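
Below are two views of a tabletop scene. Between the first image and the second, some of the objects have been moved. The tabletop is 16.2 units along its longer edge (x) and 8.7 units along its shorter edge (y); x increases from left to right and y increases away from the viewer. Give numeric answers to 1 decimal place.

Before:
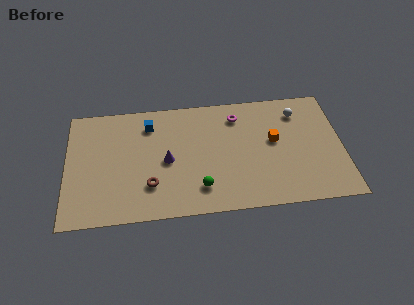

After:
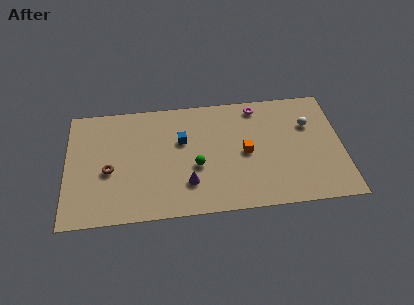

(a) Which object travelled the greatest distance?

the brown torus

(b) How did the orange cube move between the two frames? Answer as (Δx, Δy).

(-1.7, -0.7)

The orange cube was at about (12.2, 4.9) and moved to about (10.5, 4.2).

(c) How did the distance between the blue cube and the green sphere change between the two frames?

-3.6

Before: roughly 5.8 units apart; after: 2.2. That's 3.6 units closer together.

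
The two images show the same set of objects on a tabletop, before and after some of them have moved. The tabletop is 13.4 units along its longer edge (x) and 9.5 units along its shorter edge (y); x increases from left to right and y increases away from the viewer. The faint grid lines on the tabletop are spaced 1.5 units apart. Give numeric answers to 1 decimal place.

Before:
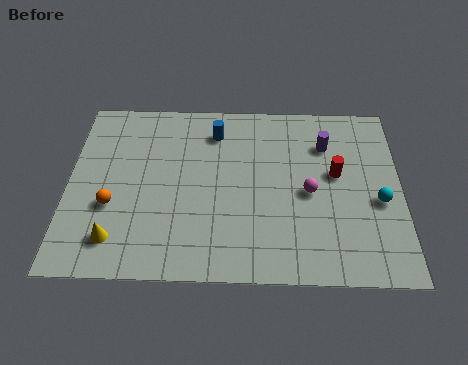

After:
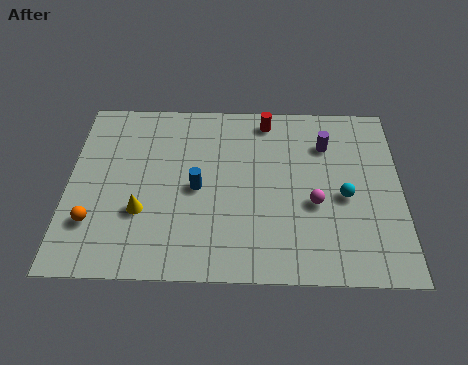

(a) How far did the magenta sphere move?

0.6

From (9.7, 4.4) to (9.9, 3.8), the magenta sphere covered √(0.2² + 0.6²) ≈ 0.6 units.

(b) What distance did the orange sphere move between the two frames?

1.1

The orange sphere moved from about (1.8, 3.5) to (1.1, 2.6), a distance of √(0.7² + 0.9²) ≈ 1.1.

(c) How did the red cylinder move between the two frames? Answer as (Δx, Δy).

(-2.8, 2.9)

The red cylinder was at about (10.8, 5.4) and moved to about (8.0, 8.3).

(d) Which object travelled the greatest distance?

the red cylinder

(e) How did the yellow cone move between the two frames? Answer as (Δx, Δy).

(1.0, 1.4)

The yellow cone was at about (2.0, 1.8) and moved to about (3.0, 3.2).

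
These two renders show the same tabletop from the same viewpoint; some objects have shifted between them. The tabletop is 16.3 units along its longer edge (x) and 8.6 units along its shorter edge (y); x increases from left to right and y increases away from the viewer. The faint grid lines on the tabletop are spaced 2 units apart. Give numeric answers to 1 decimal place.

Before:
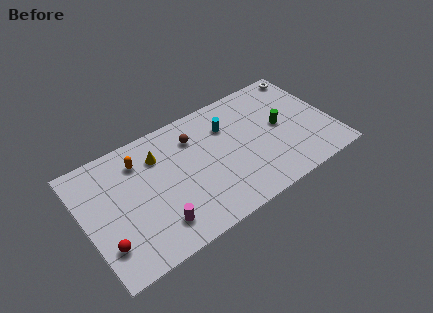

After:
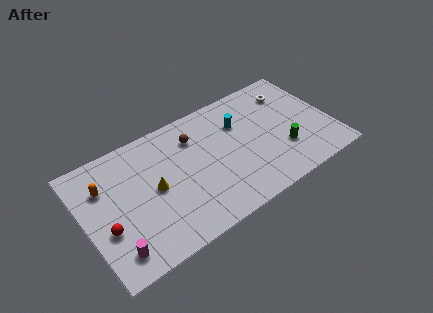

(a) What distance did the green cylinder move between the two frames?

1.8

From (13.0, 4.5) to (12.9, 2.7), the green cylinder covered √(0.1² + 1.8²) ≈ 1.8 units.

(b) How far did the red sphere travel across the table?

1.0

From (1.0, 2.2) to (1.2, 3.2), the red sphere covered √(0.2² + 1.0²) ≈ 1.0 units.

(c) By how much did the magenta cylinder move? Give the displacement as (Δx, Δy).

(-2.8, -0.3)

From the two frames, the magenta cylinder sits at roughly (4.3, 1.8) before and (1.5, 1.5) after.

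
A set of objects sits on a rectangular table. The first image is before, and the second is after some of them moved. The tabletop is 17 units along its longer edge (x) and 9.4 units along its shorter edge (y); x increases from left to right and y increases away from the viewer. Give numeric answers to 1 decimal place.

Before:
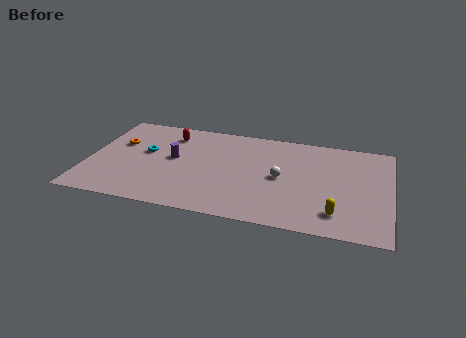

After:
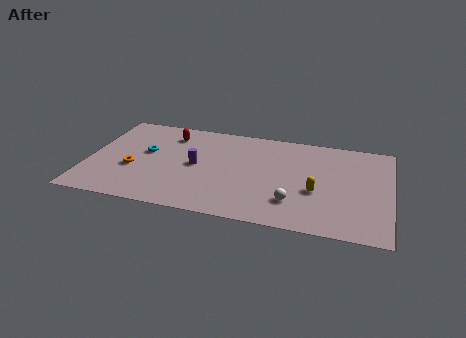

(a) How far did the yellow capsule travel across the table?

2.2

The yellow capsule moved from about (14.1, 1.9) to (12.9, 3.7), a distance of √(1.2² + 1.8²) ≈ 2.2.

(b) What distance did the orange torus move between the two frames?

2.6

The orange torus moved from about (1.6, 6.0) to (2.6, 3.6), a distance of √(1.0² + 2.4²) ≈ 2.6.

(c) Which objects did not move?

the cyan torus and the red capsule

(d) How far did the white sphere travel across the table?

2.3

The white sphere was near (10.9, 4.6) before and (11.7, 2.4) after, so it travelled √(0.8² + 2.2²) ≈ 2.3 units.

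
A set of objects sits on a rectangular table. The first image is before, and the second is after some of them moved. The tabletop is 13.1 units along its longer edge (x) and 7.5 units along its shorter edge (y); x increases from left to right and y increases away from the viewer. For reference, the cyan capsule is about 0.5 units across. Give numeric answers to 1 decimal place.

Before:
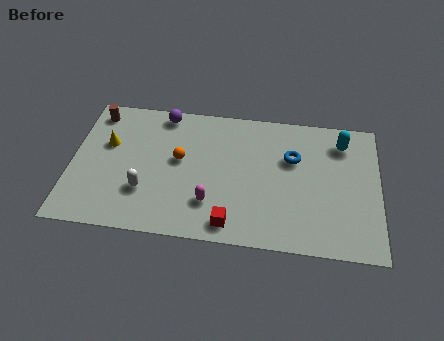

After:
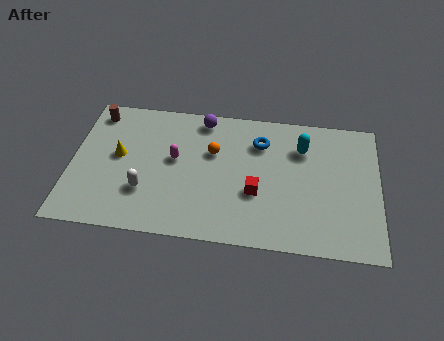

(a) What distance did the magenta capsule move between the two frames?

2.7

The magenta capsule was near (6.0, 2.0) before and (4.4, 4.2) after, so it travelled √(1.6² + 2.2²) ≈ 2.7 units.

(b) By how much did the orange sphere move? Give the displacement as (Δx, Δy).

(1.4, 0.6)

The orange sphere was at about (4.6, 4.2) and moved to about (6.0, 4.8).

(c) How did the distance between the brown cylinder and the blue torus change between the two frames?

-1.5

Before: roughly 8.6 units apart; after: 7.1. That's 1.5 units closer together.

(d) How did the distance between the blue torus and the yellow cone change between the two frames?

-1.7

They were about 7.9 units apart before and 6.2 after — 1.7 units closer together.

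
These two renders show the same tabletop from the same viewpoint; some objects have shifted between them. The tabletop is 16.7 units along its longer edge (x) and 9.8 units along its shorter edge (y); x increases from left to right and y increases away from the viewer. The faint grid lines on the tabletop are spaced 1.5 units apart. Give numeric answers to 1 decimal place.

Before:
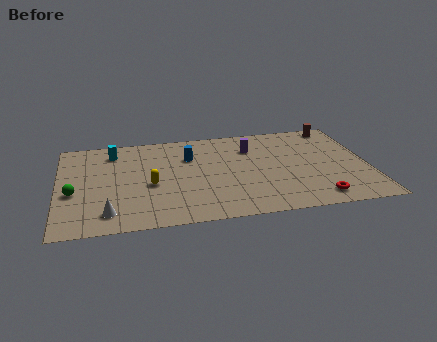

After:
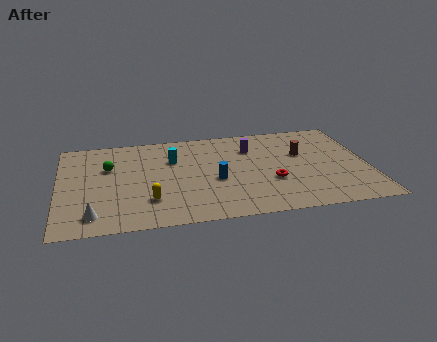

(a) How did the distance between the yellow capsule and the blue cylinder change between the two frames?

+0.5

They were about 3.4 units apart before and 3.9 after — 0.5 units further apart.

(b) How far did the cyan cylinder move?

3.5

From (3.0, 8.0) to (6.2, 6.7), the cyan cylinder covered √(3.2² + 1.3²) ≈ 3.5 units.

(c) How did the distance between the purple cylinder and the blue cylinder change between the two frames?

+0.3

Before: roughly 3.4 units apart; after: 3.7. That's 0.3 units further apart.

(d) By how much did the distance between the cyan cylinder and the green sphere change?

-1.1

They were about 4.6 units apart before and 3.5 after — 1.1 units closer together.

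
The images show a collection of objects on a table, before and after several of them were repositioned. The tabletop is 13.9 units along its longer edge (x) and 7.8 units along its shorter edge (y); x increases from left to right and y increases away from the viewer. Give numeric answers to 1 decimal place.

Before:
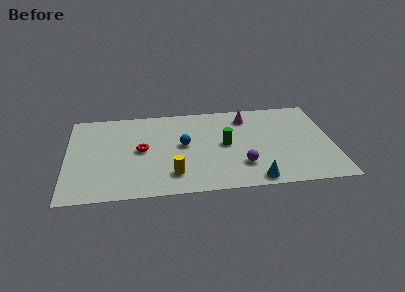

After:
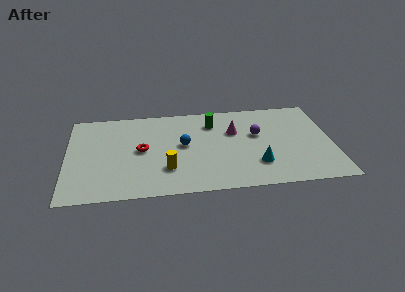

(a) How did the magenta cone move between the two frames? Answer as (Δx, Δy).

(-0.7, -1.2)

The magenta cone started near (9.5, 6.3) and ended near (8.8, 5.1).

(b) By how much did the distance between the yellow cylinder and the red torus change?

-0.6

Before: roughly 2.8 units apart; after: 2.2. That's 0.6 units closer together.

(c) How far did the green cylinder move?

2.1

From (8.3, 4.0) to (7.7, 6.0), the green cylinder covered √(0.6² + 2.0²) ≈ 2.1 units.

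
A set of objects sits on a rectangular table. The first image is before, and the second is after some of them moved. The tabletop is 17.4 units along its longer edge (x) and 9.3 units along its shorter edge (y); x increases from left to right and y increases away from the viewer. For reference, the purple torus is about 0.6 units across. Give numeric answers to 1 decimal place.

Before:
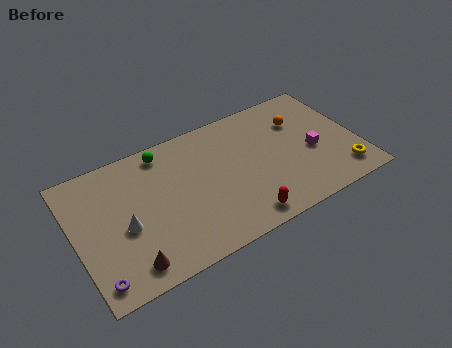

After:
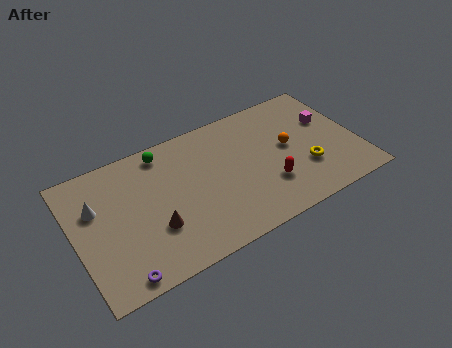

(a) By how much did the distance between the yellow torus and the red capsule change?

-4.0

The distance was about 6.4 in the first image and 2.4 in the second, so they moved 4.0 units closer together.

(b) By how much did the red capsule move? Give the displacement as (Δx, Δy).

(1.9, 1.6)

From the two frames, the red capsule sits at roughly (9.7, 1.2) before and (11.6, 2.8) after.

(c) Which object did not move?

the green sphere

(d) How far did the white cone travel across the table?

2.6

The white cone was near (2.9, 4.0) before and (1.4, 6.1) after, so it travelled √(1.5² + 2.1²) ≈ 2.6 units.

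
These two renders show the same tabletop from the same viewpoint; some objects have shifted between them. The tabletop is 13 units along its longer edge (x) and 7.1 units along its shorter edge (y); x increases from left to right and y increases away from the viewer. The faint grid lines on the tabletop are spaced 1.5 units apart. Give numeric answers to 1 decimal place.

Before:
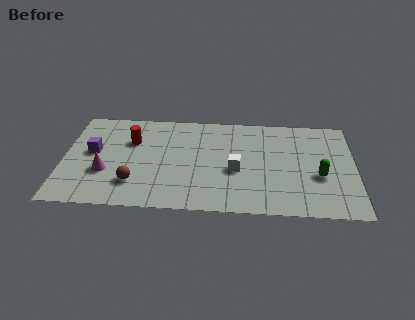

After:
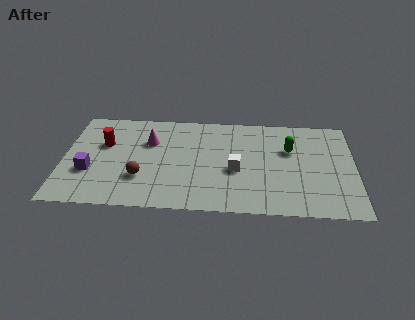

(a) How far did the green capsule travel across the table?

2.2

The green capsule moved from about (11.4, 2.8) to (10.1, 4.6), a distance of √(1.3² + 1.8²) ≈ 2.2.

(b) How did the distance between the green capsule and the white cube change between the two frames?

-0.8

The distance was about 3.7 in the first image and 2.9 in the second, so they moved 0.8 units closer together.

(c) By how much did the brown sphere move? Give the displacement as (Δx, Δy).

(0.3, 0.4)

From the two frames, the brown sphere sits at roughly (3.2, 1.8) before and (3.5, 2.2) after.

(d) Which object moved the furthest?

the magenta cone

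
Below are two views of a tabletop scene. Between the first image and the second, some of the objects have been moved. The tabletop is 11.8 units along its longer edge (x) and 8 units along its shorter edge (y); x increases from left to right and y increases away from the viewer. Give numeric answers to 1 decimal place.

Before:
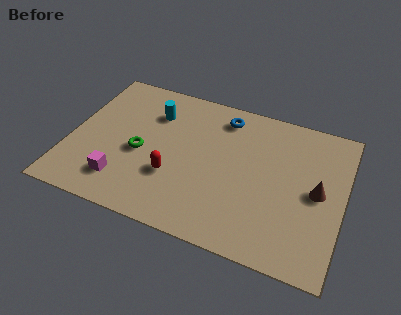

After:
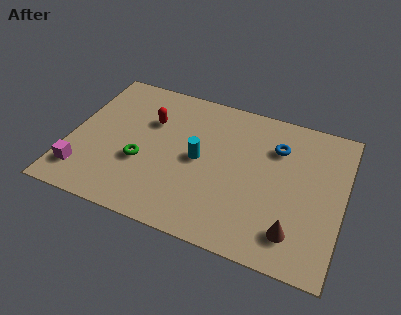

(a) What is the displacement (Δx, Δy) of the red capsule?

(-1.3, 2.7)

From the two frames, the red capsule sits at roughly (4.6, 2.7) before and (3.3, 5.4) after.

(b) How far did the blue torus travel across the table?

2.6

The blue torus was near (6.4, 6.7) before and (8.8, 5.8) after, so it travelled √(2.4² + 0.9²) ≈ 2.6 units.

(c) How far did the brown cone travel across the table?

2.5

The brown cone was near (10.7, 4.0) before and (9.9, 1.6) after, so it travelled √(0.8² + 2.4²) ≈ 2.5 units.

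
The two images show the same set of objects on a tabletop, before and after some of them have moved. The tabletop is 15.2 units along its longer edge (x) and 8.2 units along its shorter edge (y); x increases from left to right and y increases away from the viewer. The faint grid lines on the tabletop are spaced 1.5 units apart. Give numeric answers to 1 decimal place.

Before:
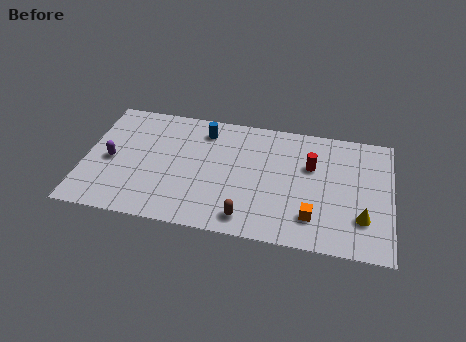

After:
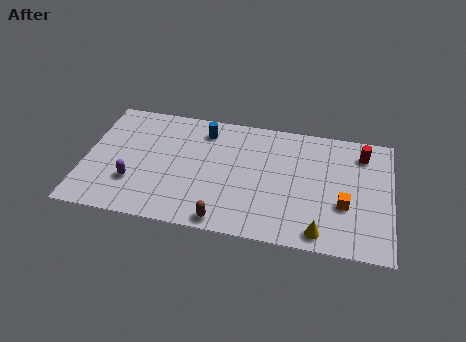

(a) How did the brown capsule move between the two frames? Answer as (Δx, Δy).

(-1.1, -0.4)

From the two frames, the brown capsule sits at roughly (8.2, 1.2) before and (7.1, 0.8) after.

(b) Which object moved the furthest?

the red cylinder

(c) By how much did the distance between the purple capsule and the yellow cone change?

-3.2

Before: roughly 12.6 units apart; after: 9.4. That's 3.2 units closer together.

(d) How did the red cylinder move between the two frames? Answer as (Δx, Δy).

(2.5, 1.3)

The red cylinder started near (11.2, 5.3) and ended near (13.7, 6.6).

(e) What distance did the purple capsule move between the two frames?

1.8

The purple capsule was near (1.3, 3.8) before and (2.5, 2.5) after, so it travelled √(1.2² + 1.3²) ≈ 1.8 units.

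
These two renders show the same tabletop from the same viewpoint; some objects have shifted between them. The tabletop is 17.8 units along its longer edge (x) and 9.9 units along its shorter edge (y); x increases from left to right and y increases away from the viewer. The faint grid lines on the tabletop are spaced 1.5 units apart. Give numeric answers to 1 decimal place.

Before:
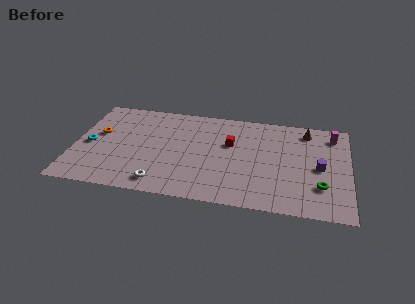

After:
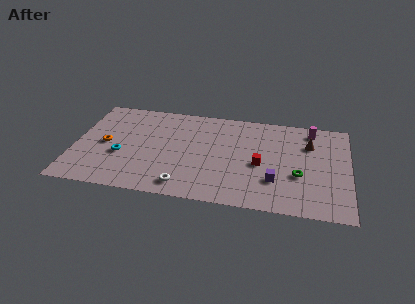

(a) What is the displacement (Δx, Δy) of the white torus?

(1.5, 0.0)

The white torus started near (5.8, 1.4) and ended near (7.3, 1.4).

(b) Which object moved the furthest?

the purple cube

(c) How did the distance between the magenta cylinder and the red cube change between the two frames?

-1.7

They were about 6.9 units apart before and 5.2 after — 1.7 units closer together.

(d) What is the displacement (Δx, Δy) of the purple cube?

(-2.8, -1.8)

From the two frames, the purple cube sits at roughly (15.9, 4.7) before and (13.1, 2.9) after.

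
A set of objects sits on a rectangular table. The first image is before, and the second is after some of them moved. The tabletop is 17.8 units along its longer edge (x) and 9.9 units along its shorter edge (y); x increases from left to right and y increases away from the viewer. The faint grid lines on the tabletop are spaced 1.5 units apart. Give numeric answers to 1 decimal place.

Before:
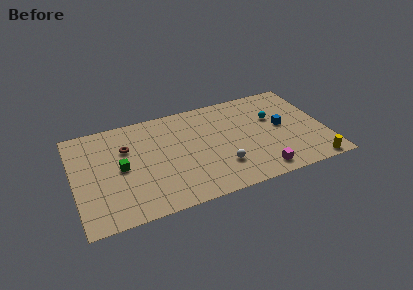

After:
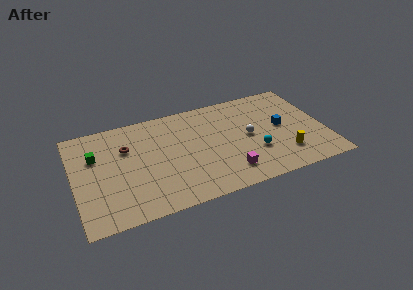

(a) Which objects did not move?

the blue cube and the brown torus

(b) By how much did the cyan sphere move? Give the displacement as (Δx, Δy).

(-1.6, -3.0)

From the two frames, the cyan sphere sits at roughly (14.3, 6.3) before and (12.7, 3.3) after.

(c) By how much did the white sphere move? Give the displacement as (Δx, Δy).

(2.2, 2.3)

The white sphere was at about (10.2, 2.7) and moved to about (12.4, 5.0).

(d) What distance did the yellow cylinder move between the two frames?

2.4

From (16.5, 0.8) to (14.7, 2.4), the yellow cylinder covered √(1.8² + 1.6²) ≈ 2.4 units.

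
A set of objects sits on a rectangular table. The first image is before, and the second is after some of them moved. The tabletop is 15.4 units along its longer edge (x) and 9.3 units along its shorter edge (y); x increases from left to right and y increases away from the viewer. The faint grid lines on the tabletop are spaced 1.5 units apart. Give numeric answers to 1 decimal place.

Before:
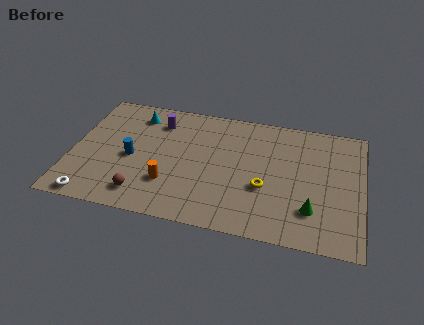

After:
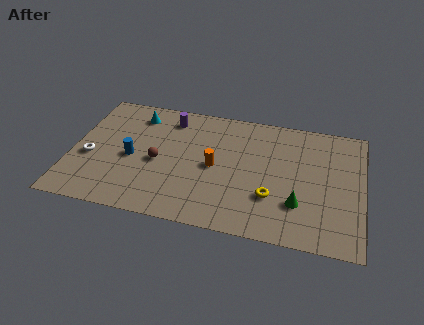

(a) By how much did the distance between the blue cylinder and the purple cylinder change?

+0.6

The distance was about 3.3 in the first image and 3.9 in the second, so they moved 0.6 units further apart.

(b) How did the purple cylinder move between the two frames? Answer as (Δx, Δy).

(0.6, 0.4)

The purple cylinder started near (4.4, 7.3) and ended near (5.0, 7.7).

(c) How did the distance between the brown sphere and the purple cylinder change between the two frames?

-2.2

The distance was about 5.7 in the first image and 3.5 in the second, so they moved 2.2 units closer together.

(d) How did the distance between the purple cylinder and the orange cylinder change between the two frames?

-0.6

Before: roughly 4.7 units apart; after: 4.1. That's 0.6 units closer together.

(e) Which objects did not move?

the blue cylinder and the cyan cone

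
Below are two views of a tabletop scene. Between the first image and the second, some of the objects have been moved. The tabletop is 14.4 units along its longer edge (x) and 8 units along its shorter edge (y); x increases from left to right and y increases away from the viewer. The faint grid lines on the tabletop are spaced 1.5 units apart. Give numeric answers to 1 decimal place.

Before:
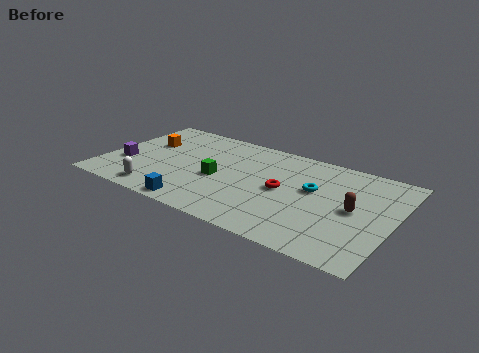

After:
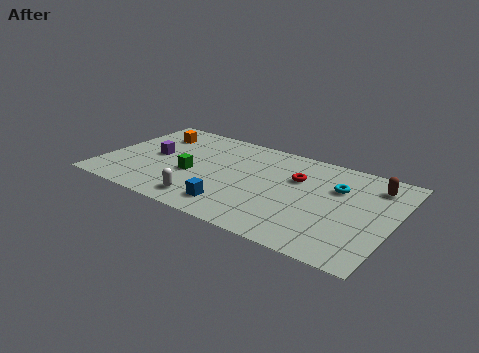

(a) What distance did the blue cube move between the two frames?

1.8

The blue cube was near (5.2, 0.8) before and (6.9, 1.5) after, so it travelled √(1.7² + 0.7²) ≈ 1.8 units.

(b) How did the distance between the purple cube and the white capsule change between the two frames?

+1.6

They were about 2.6 units apart before and 4.2 after — 1.6 units further apart.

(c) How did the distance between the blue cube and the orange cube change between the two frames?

+1.2

Before: roughly 5.5 units apart; after: 6.7. That's 1.2 units further apart.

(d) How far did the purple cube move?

1.8

The purple cube was near (1.1, 2.8) before and (2.4, 4.1) after, so it travelled √(1.3² + 1.3²) ≈ 1.8 units.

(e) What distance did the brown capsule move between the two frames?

2.5

The brown capsule moved from about (12.5, 4.0) to (13.2, 6.4), a distance of √(0.7² + 2.4²) ≈ 2.5.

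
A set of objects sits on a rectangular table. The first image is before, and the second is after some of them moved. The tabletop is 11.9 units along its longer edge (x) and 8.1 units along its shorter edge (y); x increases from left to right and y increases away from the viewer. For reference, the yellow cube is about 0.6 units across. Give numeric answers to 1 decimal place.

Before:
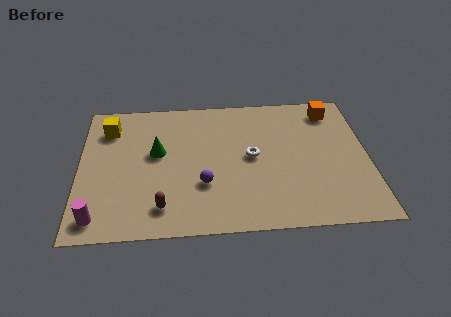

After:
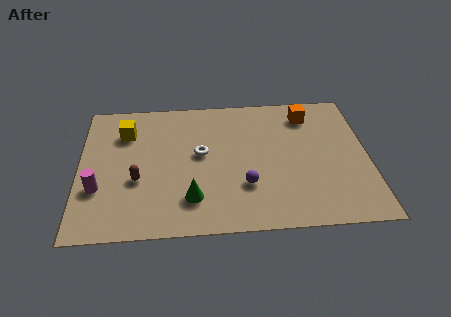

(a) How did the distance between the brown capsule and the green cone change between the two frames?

-0.7

Before: roughly 3.2 units apart; after: 2.5. That's 0.7 units closer together.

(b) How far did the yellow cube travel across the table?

0.8

The yellow cube moved from about (1.2, 6.3) to (1.9, 6.0), a distance of √(0.7² + 0.3²) ≈ 0.8.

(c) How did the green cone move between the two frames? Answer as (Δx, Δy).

(1.4, -2.8)

The green cone started near (3.2, 4.7) and ended near (4.6, 1.9).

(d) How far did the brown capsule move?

1.9

The brown capsule moved from about (3.4, 1.5) to (2.4, 3.1), a distance of √(1.0² + 1.6²) ≈ 1.9.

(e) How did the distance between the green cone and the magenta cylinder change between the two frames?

-0.4

They were about 4.3 units apart before and 3.9 after — 0.4 units closer together.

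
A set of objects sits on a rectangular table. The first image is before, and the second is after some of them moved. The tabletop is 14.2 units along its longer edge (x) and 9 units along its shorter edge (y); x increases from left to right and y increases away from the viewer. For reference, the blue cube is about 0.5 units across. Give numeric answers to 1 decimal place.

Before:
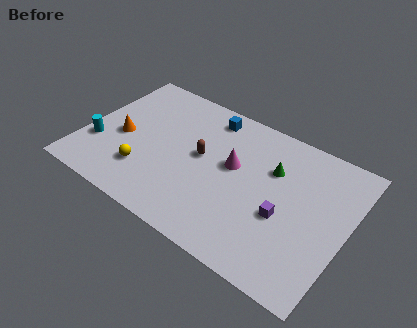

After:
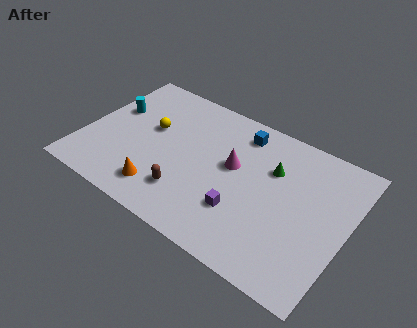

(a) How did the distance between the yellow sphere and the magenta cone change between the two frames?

-0.6

The distance was about 5.2 in the first image and 4.6 in the second, so they moved 0.6 units closer together.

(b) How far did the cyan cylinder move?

2.7

From (0.9, 2.9) to (1.2, 5.6), the cyan cylinder covered √(0.3² + 2.7²) ≈ 2.7 units.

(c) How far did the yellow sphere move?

2.9

The yellow sphere was near (3.6, 2.4) before and (3.4, 5.3) after, so it travelled √(0.2² + 2.9²) ≈ 2.9 units.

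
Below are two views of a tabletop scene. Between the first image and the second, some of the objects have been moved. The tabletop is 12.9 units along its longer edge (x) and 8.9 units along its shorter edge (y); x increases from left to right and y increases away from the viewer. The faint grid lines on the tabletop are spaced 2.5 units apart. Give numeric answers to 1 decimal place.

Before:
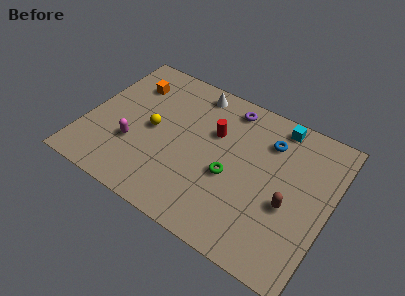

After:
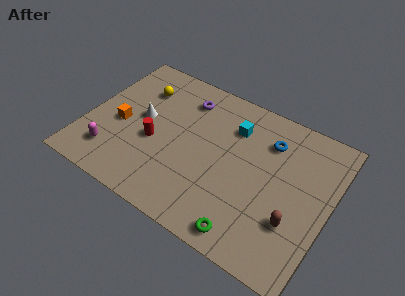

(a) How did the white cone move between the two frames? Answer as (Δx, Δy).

(-2.4, -3.0)

The white cone was at about (5.2, 7.8) and moved to about (2.8, 4.8).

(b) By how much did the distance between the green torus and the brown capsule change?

-0.3

Before: roughly 3.1 units apart; after: 2.8. That's 0.3 units closer together.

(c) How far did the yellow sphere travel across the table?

2.5

The yellow sphere was near (3.5, 4.4) before and (2.4, 6.6) after, so it travelled √(1.1² + 2.2²) ≈ 2.5 units.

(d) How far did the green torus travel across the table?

3.0

The green torus moved from about (7.8, 3.7) to (9.2, 1.0), a distance of √(1.4² + 2.7²) ≈ 3.0.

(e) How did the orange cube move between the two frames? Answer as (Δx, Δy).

(-0.1, -2.8)

From the two frames, the orange cube sits at roughly (1.9, 6.7) before and (1.8, 3.9) after.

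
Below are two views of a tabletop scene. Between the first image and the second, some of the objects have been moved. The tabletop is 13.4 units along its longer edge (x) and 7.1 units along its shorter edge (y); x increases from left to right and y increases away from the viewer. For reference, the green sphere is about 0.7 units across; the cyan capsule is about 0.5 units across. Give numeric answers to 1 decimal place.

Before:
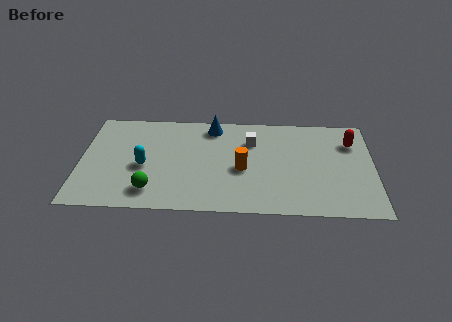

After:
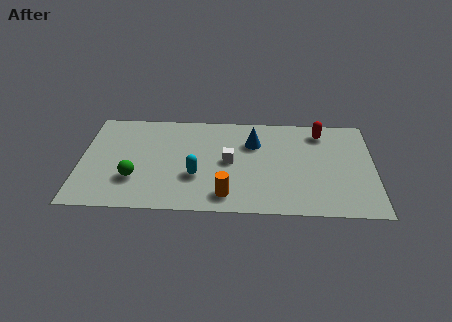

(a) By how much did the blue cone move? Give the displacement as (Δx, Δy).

(1.9, -1.1)

The blue cone was at about (6.0, 6.1) and moved to about (7.9, 5.0).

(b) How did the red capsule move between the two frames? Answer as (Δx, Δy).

(-1.4, 0.7)

The red capsule started near (12.4, 5.2) and ended near (11.0, 5.9).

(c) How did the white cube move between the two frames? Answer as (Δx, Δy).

(-1.0, -1.5)

From the two frames, the white cube sits at roughly (7.8, 5.1) before and (6.8, 3.6) after.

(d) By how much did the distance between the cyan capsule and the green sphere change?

+1.1

Before: roughly 1.7 units apart; after: 2.8. That's 1.1 units further apart.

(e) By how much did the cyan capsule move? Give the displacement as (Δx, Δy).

(2.4, -0.6)

From the two frames, the cyan capsule sits at roughly (2.9, 3.1) before and (5.3, 2.5) after.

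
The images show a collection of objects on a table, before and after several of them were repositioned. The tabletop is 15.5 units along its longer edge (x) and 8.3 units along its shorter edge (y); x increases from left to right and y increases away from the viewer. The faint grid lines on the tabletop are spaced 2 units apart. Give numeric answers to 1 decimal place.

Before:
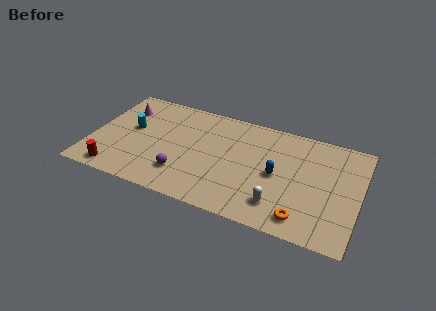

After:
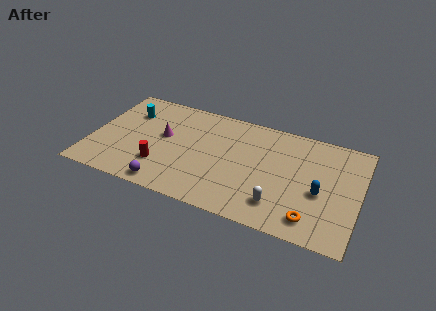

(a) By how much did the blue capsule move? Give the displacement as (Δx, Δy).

(2.5, -0.5)

The blue capsule started near (10.8, 4.0) and ended near (13.3, 3.5).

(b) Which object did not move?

the white capsule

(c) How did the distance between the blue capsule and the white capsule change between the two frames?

+0.6

Before: roughly 2.2 units apart; after: 2.8. That's 0.6 units further apart.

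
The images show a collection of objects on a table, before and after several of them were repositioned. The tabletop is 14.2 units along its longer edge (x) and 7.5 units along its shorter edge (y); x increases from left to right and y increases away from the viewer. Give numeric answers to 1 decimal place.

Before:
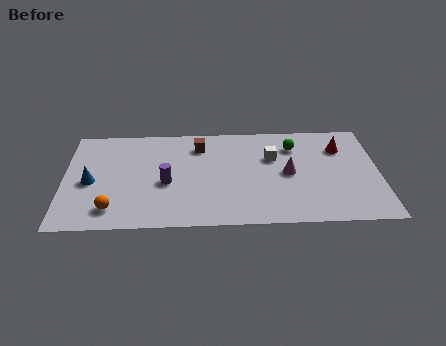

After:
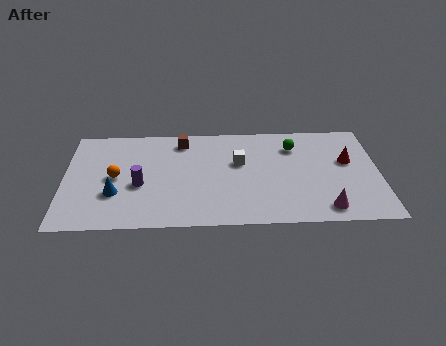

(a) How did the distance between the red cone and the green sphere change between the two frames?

+0.6

The distance was about 2.1 in the first image and 2.7 in the second, so they moved 0.6 units further apart.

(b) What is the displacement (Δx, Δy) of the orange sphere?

(0.1, 2.3)

The orange sphere started near (2.2, 1.4) and ended near (2.3, 3.7).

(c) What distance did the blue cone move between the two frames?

1.4

From (1.2, 3.4) to (2.3, 2.5), the blue cone covered √(1.1² + 0.9²) ≈ 1.4 units.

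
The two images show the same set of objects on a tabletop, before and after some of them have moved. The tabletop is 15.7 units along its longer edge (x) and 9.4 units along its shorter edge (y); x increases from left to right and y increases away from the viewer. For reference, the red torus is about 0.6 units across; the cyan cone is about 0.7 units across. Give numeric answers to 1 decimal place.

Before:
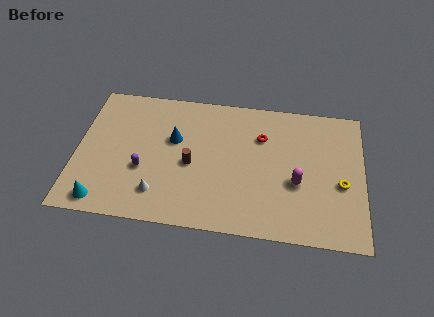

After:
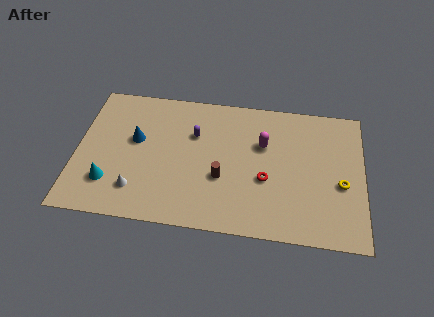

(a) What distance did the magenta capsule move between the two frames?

3.1

The magenta capsule moved from about (12.1, 3.7) to (10.2, 6.1), a distance of √(1.9² + 2.4²) ≈ 3.1.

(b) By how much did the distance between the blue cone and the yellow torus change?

+2.0

They were about 9.4 units apart before and 11.4 after — 2.0 units further apart.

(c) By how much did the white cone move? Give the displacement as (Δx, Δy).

(-1.2, 0.1)

The white cone started near (4.6, 2.0) and ended near (3.4, 2.1).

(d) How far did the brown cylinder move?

1.8

From (6.3, 4.2) to (8.0, 3.5), the brown cylinder covered √(1.7² + 0.7²) ≈ 1.8 units.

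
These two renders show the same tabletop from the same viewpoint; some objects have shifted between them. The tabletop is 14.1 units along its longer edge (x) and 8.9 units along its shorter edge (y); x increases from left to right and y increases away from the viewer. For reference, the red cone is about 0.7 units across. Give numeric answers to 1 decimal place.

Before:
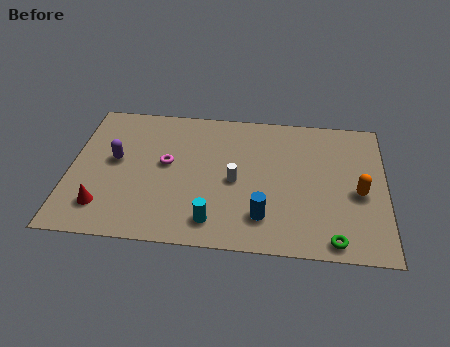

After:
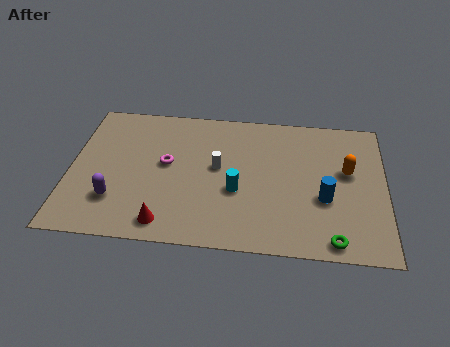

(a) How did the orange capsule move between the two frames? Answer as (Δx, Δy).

(-0.5, 1.3)

The orange capsule started near (12.9, 3.9) and ended near (12.4, 5.2).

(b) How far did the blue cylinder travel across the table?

3.0

The blue cylinder moved from about (8.7, 2.0) to (11.4, 3.4), a distance of √(2.7² + 1.4²) ≈ 3.0.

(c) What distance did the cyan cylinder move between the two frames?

2.2

The cyan cylinder was near (6.5, 1.5) before and (7.5, 3.5) after, so it travelled √(1.0² + 2.0²) ≈ 2.2 units.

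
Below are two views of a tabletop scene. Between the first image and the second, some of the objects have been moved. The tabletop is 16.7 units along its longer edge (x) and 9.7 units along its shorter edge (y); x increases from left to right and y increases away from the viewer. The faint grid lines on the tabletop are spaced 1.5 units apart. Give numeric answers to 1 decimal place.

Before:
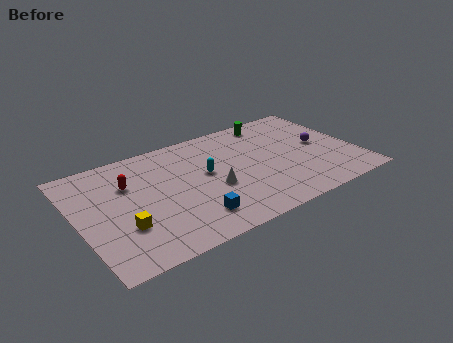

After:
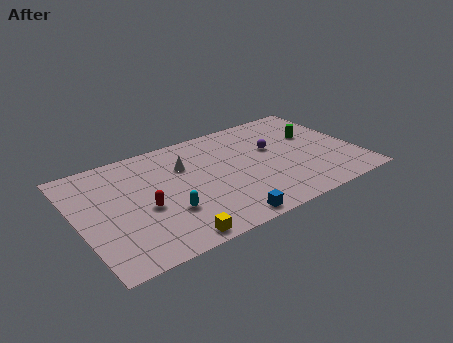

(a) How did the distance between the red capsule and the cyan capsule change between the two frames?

-3.1

Before: roughly 4.7 units apart; after: 1.6. That's 3.1 units closer together.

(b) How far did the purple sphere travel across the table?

2.9

The purple sphere moved from about (14.7, 5.0) to (11.9, 5.9), a distance of √(2.8² + 0.9²) ≈ 2.9.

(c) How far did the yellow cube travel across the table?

3.3

From (2.4, 3.1) to (4.9, 0.9), the yellow cube covered √(2.5² + 2.2²) ≈ 3.3 units.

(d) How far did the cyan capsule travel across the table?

3.5

The cyan capsule moved from about (7.7, 5.4) to (5.0, 3.1), a distance of √(2.7² + 2.3²) ≈ 3.5.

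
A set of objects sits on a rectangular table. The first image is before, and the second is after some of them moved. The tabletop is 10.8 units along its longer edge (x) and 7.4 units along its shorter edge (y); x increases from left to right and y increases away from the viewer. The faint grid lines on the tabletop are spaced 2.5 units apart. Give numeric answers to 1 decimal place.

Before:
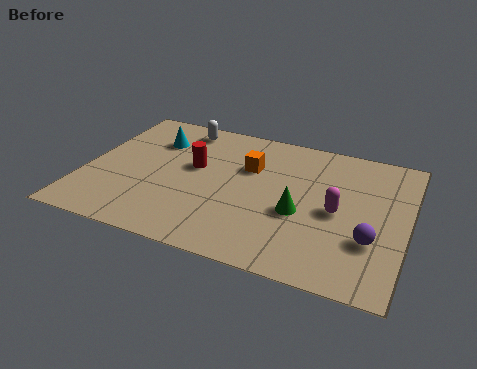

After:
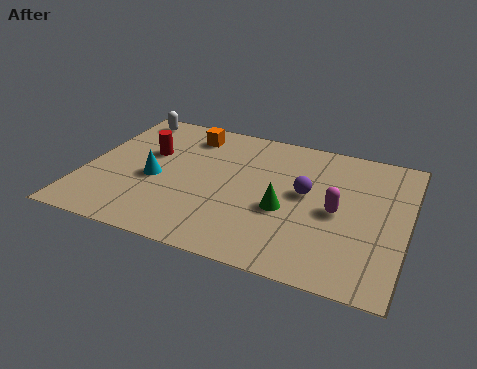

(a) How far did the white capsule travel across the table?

1.9

From (2.9, 6.4) to (1.0, 6.5), the white capsule covered √(1.9² + 0.1²) ≈ 1.9 units.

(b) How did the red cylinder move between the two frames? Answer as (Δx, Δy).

(-1.6, 0.3)

The red cylinder was at about (3.6, 4.3) and moved to about (2.0, 4.6).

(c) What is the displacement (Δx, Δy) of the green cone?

(-0.5, 0.0)

From the two frames, the green cone sits at roughly (7.3, 3.0) before and (6.8, 3.0) after.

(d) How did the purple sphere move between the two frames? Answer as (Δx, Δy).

(-2.3, 1.7)

The purple sphere started near (9.7, 2.4) and ended near (7.4, 4.1).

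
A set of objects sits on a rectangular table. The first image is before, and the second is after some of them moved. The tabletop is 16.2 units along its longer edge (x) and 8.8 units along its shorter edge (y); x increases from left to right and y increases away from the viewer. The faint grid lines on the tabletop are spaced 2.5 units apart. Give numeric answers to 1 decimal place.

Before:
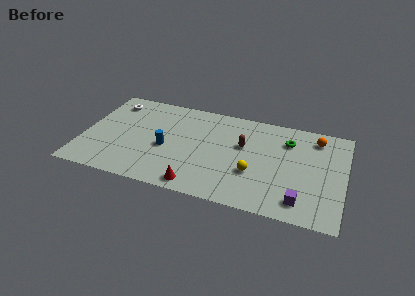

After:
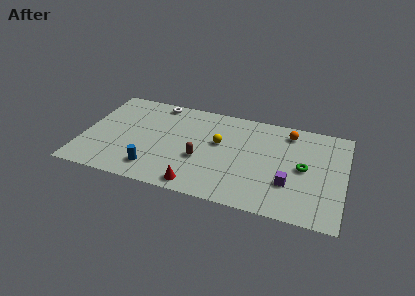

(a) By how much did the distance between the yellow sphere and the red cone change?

+0.4

They were about 3.9 units apart before and 4.3 after — 0.4 units further apart.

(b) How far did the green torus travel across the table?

2.5

The green torus moved from about (12.6, 6.6) to (13.7, 4.4), a distance of √(1.1² + 2.2²) ≈ 2.5.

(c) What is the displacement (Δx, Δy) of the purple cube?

(-0.8, 1.3)

The purple cube was at about (13.7, 1.5) and moved to about (12.9, 2.8).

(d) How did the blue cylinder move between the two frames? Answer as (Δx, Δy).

(-0.6, -2.1)

The blue cylinder was at about (5.2, 3.8) and moved to about (4.6, 1.7).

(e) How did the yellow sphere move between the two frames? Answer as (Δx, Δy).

(-2.3, 2.1)

The yellow sphere was at about (10.7, 3.1) and moved to about (8.4, 5.2).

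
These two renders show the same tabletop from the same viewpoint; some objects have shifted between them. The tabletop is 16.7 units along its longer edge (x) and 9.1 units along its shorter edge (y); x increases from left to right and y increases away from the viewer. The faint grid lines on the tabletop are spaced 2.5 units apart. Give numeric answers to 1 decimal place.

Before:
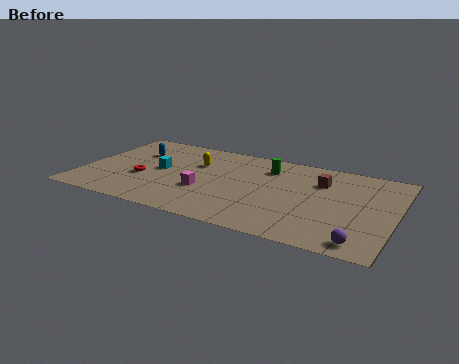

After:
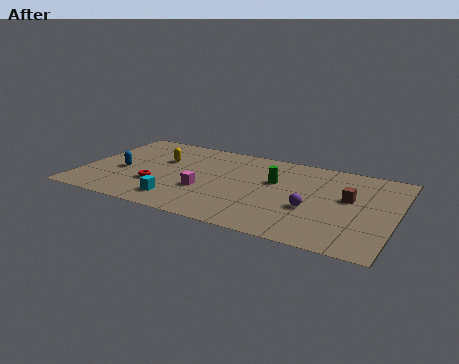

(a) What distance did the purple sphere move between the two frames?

3.7

From (15.2, 1.1) to (12.4, 3.5), the purple sphere covered √(2.8² + 2.4²) ≈ 3.7 units.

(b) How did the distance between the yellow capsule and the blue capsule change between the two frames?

-0.6

The distance was about 3.4 in the first image and 2.8 in the second, so they moved 0.6 units closer together.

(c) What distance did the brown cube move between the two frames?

2.0

The brown cube moved from about (12.6, 6.5) to (14.2, 5.3), a distance of √(1.6² + 1.2²) ≈ 2.0.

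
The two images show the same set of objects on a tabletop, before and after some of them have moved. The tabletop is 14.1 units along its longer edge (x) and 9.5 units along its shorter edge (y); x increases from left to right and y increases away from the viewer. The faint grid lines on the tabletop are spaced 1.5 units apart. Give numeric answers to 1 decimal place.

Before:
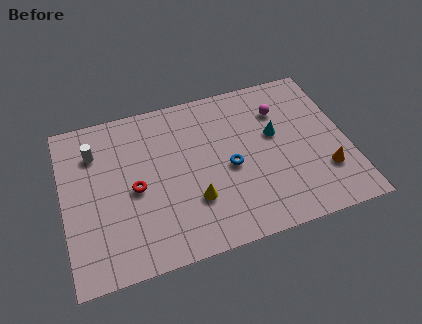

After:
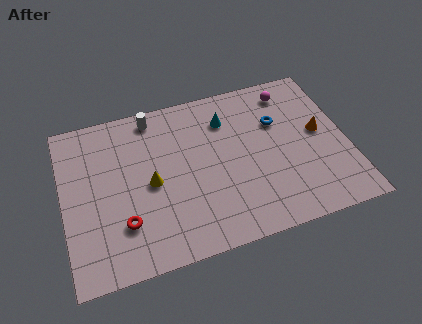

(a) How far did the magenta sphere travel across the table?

1.2

The magenta sphere moved from about (11.0, 7.0) to (11.6, 8.0), a distance of √(0.6² + 1.0²) ≈ 1.2.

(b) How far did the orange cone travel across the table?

2.4

The orange cone moved from about (12.8, 2.7) to (12.8, 5.1), a distance of √(0.0² + 2.4²) ≈ 2.4.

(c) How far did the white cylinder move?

3.3

The white cylinder moved from about (1.7, 7.1) to (4.7, 8.4), a distance of √(3.0² + 1.3²) ≈ 3.3.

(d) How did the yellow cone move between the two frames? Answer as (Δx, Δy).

(-2.0, 1.6)

From the two frames, the yellow cone sits at roughly (6.3, 2.9) before and (4.3, 4.5) after.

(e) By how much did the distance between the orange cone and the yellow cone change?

+2.0

Before: roughly 6.5 units apart; after: 8.5. That's 2.0 units further apart.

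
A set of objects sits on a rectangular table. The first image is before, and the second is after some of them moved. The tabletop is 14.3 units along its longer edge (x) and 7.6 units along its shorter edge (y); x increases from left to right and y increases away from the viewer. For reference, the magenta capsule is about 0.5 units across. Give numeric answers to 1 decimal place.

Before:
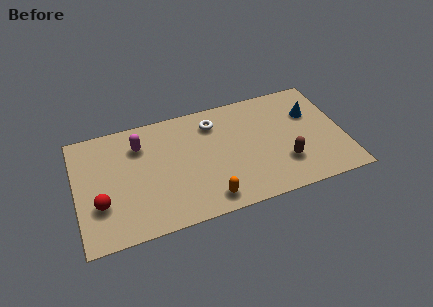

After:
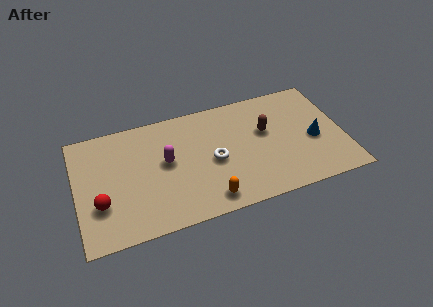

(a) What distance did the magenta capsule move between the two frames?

2.0

The magenta capsule moved from about (3.5, 5.7) to (4.8, 4.2), a distance of √(1.3² + 1.5²) ≈ 2.0.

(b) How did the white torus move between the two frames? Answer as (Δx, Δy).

(-0.2, -2.5)

The white torus started near (7.5, 6.0) and ended near (7.3, 3.5).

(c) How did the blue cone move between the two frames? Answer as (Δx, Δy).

(0.0, -1.8)

The blue cone started near (12.7, 5.1) and ended near (12.7, 3.3).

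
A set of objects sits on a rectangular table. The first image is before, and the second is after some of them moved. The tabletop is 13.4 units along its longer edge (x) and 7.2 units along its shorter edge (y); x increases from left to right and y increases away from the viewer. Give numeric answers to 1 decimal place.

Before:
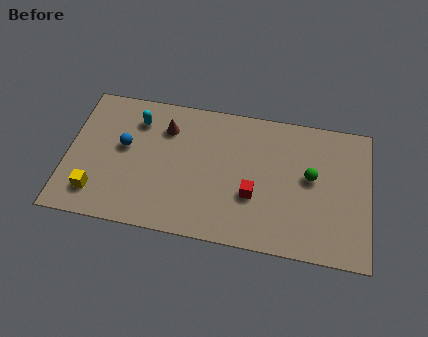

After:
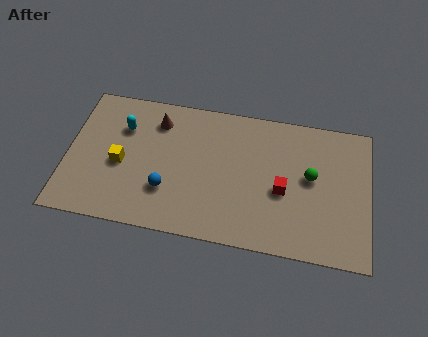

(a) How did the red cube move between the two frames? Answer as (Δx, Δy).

(1.3, 0.5)

The red cube was at about (8.3, 2.6) and moved to about (9.6, 3.1).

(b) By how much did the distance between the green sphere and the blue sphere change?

-1.7

The distance was about 8.3 in the first image and 6.6 in the second, so they moved 1.7 units closer together.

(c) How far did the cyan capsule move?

0.8

From (3.0, 5.6) to (2.4, 5.1), the cyan capsule covered √(0.6² + 0.5²) ≈ 0.8 units.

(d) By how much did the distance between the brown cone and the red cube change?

+1.4

They were about 4.9 units apart before and 6.3 after — 1.4 units further apart.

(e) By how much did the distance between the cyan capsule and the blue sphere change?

+2.0

The distance was about 1.6 in the first image and 3.6 in the second, so they moved 2.0 units further apart.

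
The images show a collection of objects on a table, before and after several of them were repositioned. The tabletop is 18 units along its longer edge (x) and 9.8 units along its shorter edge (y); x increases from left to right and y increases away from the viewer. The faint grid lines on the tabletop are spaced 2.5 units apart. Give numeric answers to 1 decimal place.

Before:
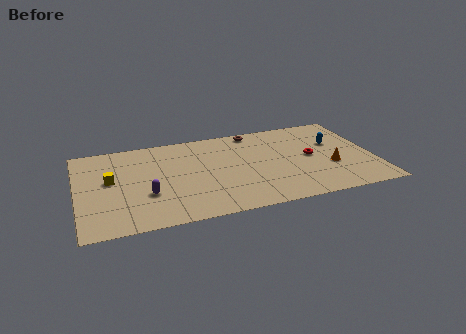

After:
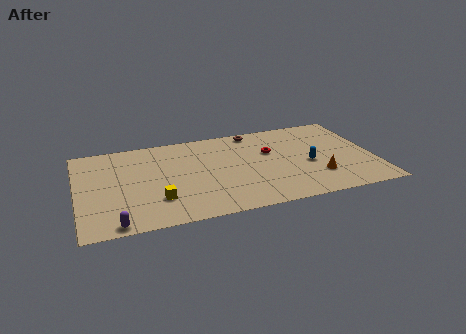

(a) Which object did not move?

the brown torus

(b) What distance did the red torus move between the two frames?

2.7

From (14.2, 5.0) to (11.8, 6.2), the red torus covered √(2.4² + 1.2²) ≈ 2.7 units.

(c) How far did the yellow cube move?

3.9

The yellow cube moved from about (2.0, 5.5) to (4.7, 2.7), a distance of √(2.7² + 2.8²) ≈ 3.9.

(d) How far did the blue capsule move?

2.7

The blue capsule was near (15.8, 6.2) before and (14.0, 4.2) after, so it travelled √(1.8² + 2.0²) ≈ 2.7 units.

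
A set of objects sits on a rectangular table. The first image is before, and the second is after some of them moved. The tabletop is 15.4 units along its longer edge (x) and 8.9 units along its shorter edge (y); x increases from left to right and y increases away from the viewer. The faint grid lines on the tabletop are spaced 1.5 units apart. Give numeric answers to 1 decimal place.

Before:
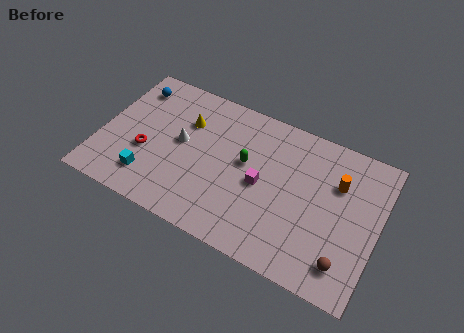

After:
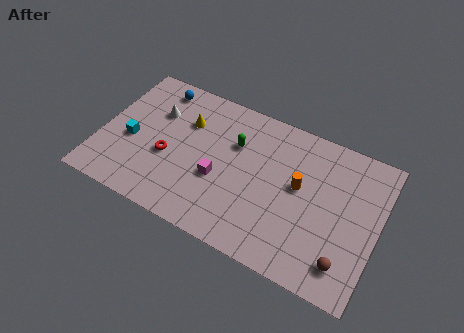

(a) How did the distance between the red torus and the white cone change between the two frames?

+0.4

They were about 2.3 units apart before and 2.7 after — 0.4 units further apart.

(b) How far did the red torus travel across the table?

1.2

From (2.6, 3.4) to (3.8, 3.6), the red torus covered √(1.2² + 0.2²) ≈ 1.2 units.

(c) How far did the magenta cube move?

2.4

From (9.0, 4.2) to (6.7, 3.5), the magenta cube covered √(2.3² + 0.7²) ≈ 2.4 units.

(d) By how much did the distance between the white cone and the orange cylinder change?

-0.4

Before: roughly 8.7 units apart; after: 8.3. That's 0.4 units closer together.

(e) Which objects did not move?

the brown sphere and the yellow cone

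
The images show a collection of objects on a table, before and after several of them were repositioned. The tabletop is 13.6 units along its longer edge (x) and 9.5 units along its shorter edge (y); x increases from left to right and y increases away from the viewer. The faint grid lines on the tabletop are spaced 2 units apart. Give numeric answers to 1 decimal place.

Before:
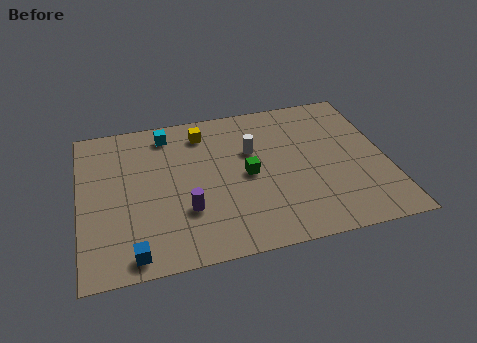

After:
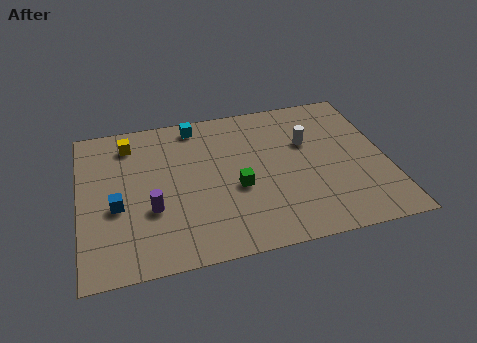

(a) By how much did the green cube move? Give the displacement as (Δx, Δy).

(-0.5, -0.7)

From the two frames, the green cube sits at roughly (7.4, 4.6) before and (6.9, 3.9) after.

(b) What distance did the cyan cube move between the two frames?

1.3

The cyan cube was near (4.0, 8.1) before and (5.3, 8.4) after, so it travelled √(1.3² + 0.3²) ≈ 1.3 units.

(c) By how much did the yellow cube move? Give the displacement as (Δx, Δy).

(-3.3, 0.0)

From the two frames, the yellow cube sits at roughly (5.6, 7.8) before and (2.3, 7.8) after.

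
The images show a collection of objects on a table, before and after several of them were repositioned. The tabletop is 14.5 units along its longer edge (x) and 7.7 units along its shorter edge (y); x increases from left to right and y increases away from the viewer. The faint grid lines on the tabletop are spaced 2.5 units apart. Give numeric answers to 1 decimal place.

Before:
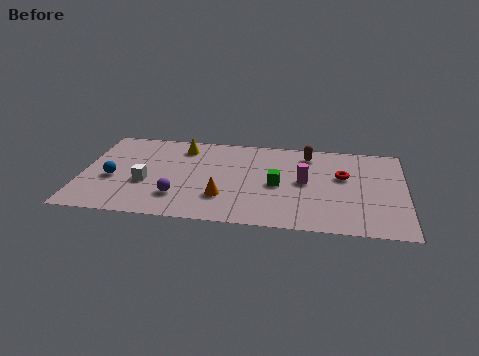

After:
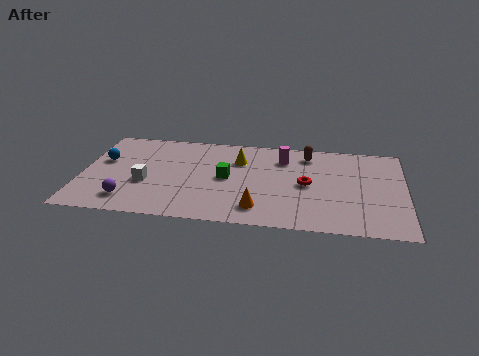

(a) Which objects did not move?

the white cube and the brown capsule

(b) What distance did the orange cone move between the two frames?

1.7

The orange cone was near (6.4, 2.2) before and (8.0, 1.5) after, so it travelled √(1.6² + 0.7²) ≈ 1.7 units.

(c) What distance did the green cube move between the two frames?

2.3

The green cube was near (8.8, 3.6) before and (6.5, 3.9) after, so it travelled √(2.3² + 0.3²) ≈ 2.3 units.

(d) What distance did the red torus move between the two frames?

1.8

The red torus moved from about (11.7, 4.7) to (10.1, 3.8), a distance of √(1.6² + 0.9²) ≈ 1.8.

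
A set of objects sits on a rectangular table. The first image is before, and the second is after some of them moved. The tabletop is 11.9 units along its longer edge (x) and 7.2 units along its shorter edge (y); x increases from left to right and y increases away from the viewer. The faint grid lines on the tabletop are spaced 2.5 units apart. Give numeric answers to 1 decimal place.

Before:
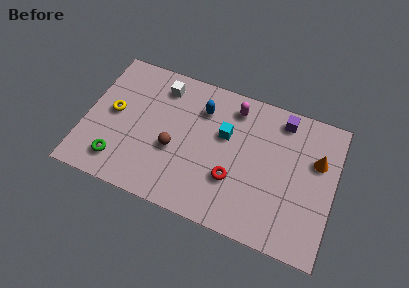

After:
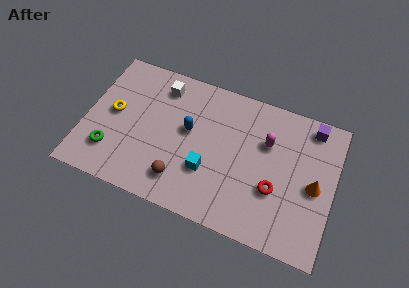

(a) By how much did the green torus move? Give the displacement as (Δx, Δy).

(-0.4, 0.4)

The green torus was at about (1.8, 1.4) and moved to about (1.4, 1.8).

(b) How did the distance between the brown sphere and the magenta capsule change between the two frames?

+1.0

They were about 4.0 units apart before and 5.0 after — 1.0 units further apart.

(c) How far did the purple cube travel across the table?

1.4

The purple cube was near (9.2, 6.2) before and (10.6, 6.3) after, so it travelled √(1.4² + 0.1²) ≈ 1.4 units.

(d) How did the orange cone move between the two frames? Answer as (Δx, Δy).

(0.0, -1.3)

The orange cone started near (11.0, 4.7) and ended near (11.0, 3.4).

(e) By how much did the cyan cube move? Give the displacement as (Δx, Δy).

(-0.6, -2.1)

The cyan cube started near (6.6, 4.5) and ended near (6.0, 2.4).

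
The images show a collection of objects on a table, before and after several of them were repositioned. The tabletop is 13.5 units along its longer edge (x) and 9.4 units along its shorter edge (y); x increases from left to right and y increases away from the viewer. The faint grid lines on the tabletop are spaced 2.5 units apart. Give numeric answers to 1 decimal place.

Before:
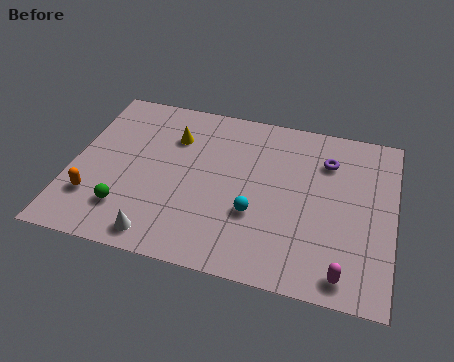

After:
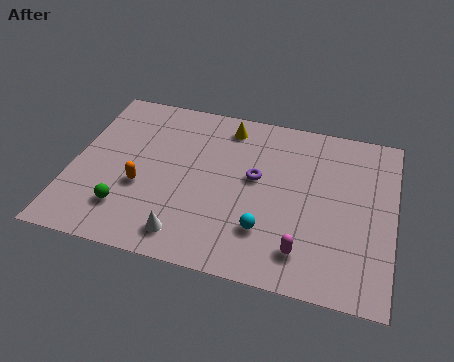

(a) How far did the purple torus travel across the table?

3.4

From (10.6, 7.0) to (7.7, 5.3), the purple torus covered √(2.9² + 1.7²) ≈ 3.4 units.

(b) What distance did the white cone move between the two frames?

1.1

From (4.0, 1.1) to (5.1, 1.4), the white cone covered √(1.1² + 0.3²) ≈ 1.1 units.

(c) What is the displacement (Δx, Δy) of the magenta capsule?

(-1.7, 0.7)

From the two frames, the magenta capsule sits at roughly (11.6, 1.1) before and (9.9, 1.8) after.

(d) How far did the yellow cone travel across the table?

2.5

The yellow cone was near (4.1, 6.8) before and (6.3, 8.0) after, so it travelled √(2.2² + 1.2²) ≈ 2.5 units.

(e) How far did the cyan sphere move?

0.9

The cyan sphere moved from about (7.8, 3.3) to (8.3, 2.5), a distance of √(0.5² + 0.8²) ≈ 0.9.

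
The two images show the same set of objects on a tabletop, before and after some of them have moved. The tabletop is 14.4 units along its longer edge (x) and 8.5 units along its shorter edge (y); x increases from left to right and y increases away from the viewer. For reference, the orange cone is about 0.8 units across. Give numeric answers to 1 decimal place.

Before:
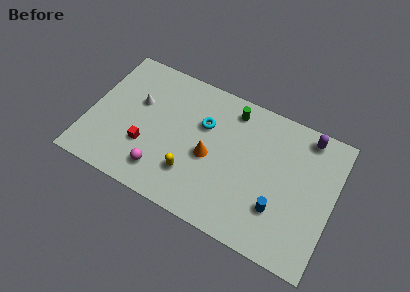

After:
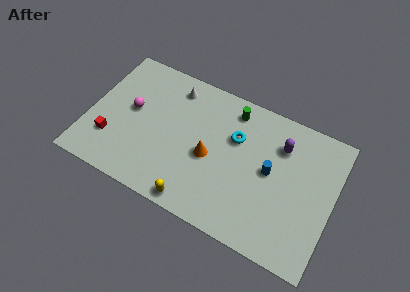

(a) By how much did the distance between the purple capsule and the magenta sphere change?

-1.0

They were about 9.8 units apart before and 8.8 after — 1.0 units closer together.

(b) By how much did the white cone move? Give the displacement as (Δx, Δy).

(1.9, 1.8)

From the two frames, the white cone sits at roughly (2.7, 5.3) before and (4.6, 7.1) after.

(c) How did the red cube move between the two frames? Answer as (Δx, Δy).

(-2.0, -0.4)

The red cube was at about (3.5, 2.8) and moved to about (1.5, 2.4).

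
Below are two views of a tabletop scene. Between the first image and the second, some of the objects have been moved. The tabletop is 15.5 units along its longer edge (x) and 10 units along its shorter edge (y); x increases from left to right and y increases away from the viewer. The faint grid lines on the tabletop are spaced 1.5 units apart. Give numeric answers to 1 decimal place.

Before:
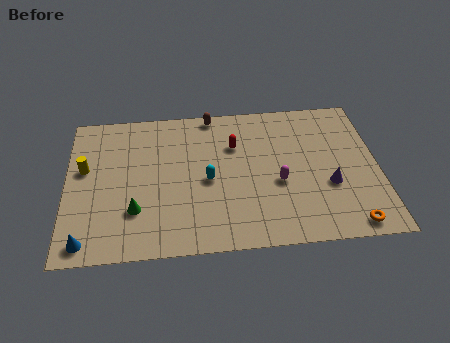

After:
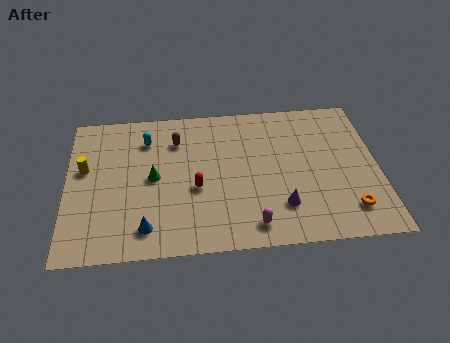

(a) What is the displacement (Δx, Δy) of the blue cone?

(2.9, 0.6)

The blue cone was at about (1.0, 1.1) and moved to about (3.9, 1.7).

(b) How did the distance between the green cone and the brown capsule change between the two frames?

-4.6

Before: roughly 7.4 units apart; after: 2.8. That's 4.6 units closer together.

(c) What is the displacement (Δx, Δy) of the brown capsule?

(-1.8, -1.7)

The brown capsule started near (7.3, 9.2) and ended near (5.5, 7.5).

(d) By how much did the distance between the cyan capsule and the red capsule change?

+1.6

The distance was about 2.7 in the first image and 4.3 in the second, so they moved 1.6 units further apart.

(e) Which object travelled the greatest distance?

the cyan capsule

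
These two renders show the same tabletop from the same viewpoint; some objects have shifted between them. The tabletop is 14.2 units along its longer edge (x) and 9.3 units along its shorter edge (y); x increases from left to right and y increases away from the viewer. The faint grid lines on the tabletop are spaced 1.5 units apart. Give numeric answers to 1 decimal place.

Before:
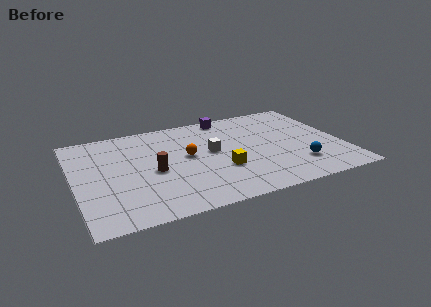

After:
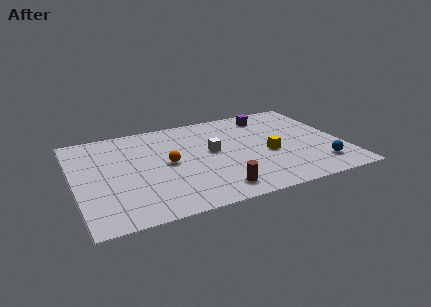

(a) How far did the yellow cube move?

2.7

The yellow cube moved from about (7.6, 3.2) to (10.2, 3.9), a distance of √(2.6² + 0.7²) ≈ 2.7.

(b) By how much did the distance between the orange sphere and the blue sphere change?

+2.0

They were about 6.3 units apart before and 8.3 after — 2.0 units further apart.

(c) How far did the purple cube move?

2.3

The purple cube moved from about (8.5, 8.4) to (10.7, 7.8), a distance of √(2.2² + 0.6²) ≈ 2.3.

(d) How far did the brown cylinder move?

4.1

From (4.1, 4.2) to (7.1, 1.4), the brown cylinder covered √(3.0² + 2.8²) ≈ 4.1 units.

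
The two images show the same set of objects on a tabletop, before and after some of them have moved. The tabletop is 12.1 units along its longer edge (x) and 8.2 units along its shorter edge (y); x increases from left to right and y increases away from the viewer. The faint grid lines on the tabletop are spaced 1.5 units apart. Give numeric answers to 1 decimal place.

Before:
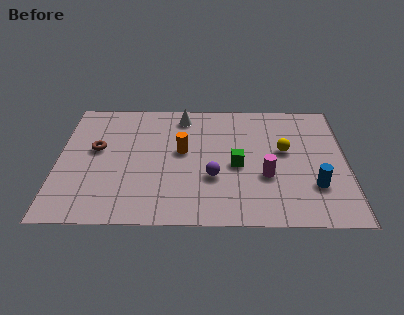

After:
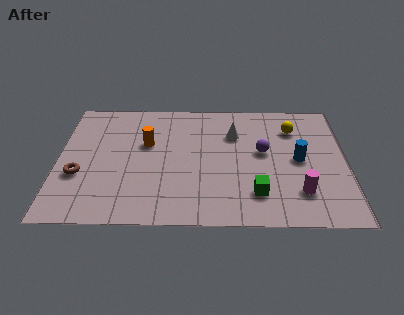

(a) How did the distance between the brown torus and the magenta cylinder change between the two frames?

+2.0

Before: roughly 7.3 units apart; after: 9.3. That's 2.0 units further apart.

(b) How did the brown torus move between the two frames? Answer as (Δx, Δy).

(-0.7, -1.7)

From the two frames, the brown torus sits at roughly (1.6, 4.7) before and (0.9, 3.0) after.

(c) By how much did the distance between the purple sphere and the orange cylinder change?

+2.8

Before: roughly 2.1 units apart; after: 4.9. That's 2.8 units further apart.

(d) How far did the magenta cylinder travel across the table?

1.7

From (8.7, 3.0) to (10.1, 2.0), the magenta cylinder covered √(1.4² + 1.0²) ≈ 1.7 units.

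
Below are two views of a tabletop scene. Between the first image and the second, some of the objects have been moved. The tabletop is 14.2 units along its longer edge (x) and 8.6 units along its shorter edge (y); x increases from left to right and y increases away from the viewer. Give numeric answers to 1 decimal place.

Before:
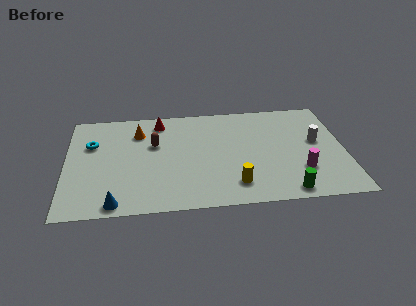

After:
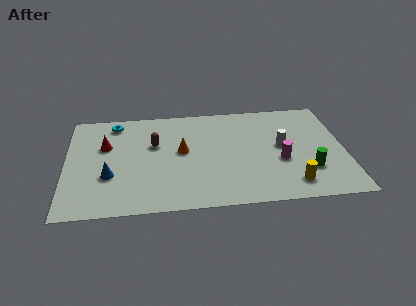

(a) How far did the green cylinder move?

2.0

The green cylinder moved from about (11.1, 0.9) to (12.3, 2.5), a distance of √(1.2² + 1.6²) ≈ 2.0.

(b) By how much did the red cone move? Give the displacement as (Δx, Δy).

(-2.8, -1.8)

The red cone started near (4.8, 7.3) and ended near (2.0, 5.5).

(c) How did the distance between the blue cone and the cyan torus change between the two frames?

-0.6

Before: roughly 5.0 units apart; after: 4.4. That's 0.6 units closer together.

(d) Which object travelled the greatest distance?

the red cone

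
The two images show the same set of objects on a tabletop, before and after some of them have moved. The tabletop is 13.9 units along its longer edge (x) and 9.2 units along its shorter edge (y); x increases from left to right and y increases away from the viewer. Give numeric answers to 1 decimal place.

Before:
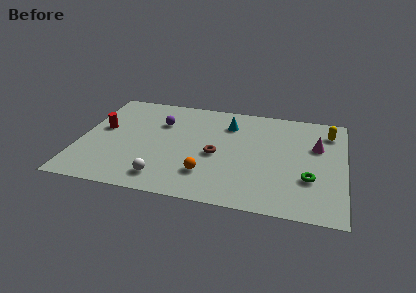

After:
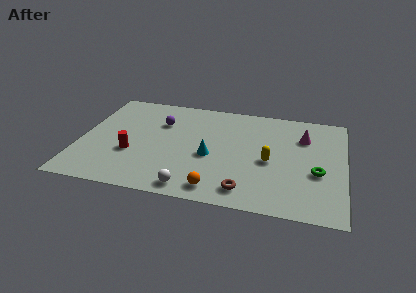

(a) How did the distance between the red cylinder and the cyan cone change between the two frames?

-2.7

The distance was about 6.8 in the first image and 4.1 in the second, so they moved 2.7 units closer together.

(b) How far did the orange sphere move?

1.3

From (6.8, 2.3) to (7.4, 1.2), the orange sphere covered √(0.6² + 1.1²) ≈ 1.3 units.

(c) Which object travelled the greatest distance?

the yellow capsule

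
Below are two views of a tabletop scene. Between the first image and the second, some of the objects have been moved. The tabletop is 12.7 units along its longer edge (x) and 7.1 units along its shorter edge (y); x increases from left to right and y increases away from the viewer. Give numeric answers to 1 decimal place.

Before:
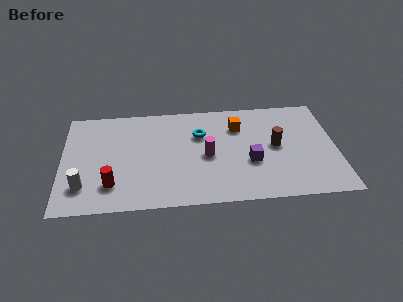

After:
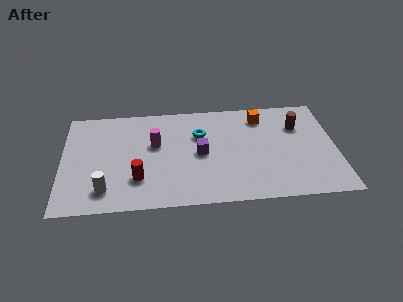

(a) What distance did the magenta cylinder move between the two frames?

2.6

The magenta cylinder moved from about (6.7, 3.3) to (4.3, 4.3), a distance of √(2.4² + 1.0²) ≈ 2.6.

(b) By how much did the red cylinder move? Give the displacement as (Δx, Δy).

(1.2, 0.3)

The red cylinder was at about (2.3, 1.7) and moved to about (3.5, 2.0).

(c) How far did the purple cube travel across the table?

2.4

The purple cube was near (8.7, 2.7) before and (6.4, 3.5) after, so it travelled √(2.3² + 0.8²) ≈ 2.4 units.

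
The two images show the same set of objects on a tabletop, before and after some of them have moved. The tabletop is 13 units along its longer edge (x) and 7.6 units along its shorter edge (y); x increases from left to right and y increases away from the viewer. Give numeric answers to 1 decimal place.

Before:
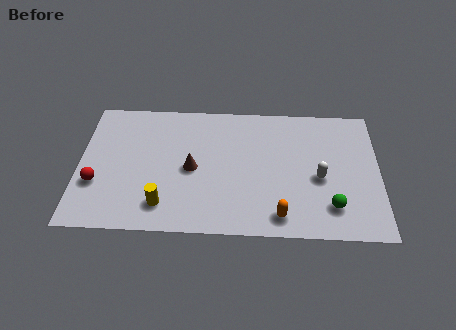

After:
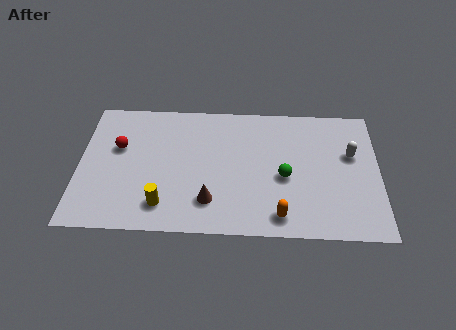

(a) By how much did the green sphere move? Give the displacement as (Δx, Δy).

(-2.0, 1.6)

From the two frames, the green sphere sits at roughly (10.9, 1.7) before and (8.9, 3.3) after.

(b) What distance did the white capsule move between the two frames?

2.0

The white capsule was near (10.4, 3.3) before and (11.8, 4.7) after, so it travelled √(1.4² + 1.4²) ≈ 2.0 units.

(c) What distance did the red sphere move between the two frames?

2.3

The red sphere was near (0.8, 2.6) before and (1.7, 4.7) after, so it travelled √(0.9² + 2.1²) ≈ 2.3 units.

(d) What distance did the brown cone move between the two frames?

2.0

The brown cone moved from about (4.9, 3.6) to (5.7, 1.8), a distance of √(0.8² + 1.8²) ≈ 2.0.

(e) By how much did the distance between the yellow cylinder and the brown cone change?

-0.4

Before: roughly 2.4 units apart; after: 2.0. That's 0.4 units closer together.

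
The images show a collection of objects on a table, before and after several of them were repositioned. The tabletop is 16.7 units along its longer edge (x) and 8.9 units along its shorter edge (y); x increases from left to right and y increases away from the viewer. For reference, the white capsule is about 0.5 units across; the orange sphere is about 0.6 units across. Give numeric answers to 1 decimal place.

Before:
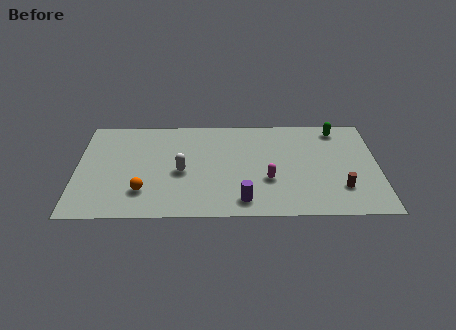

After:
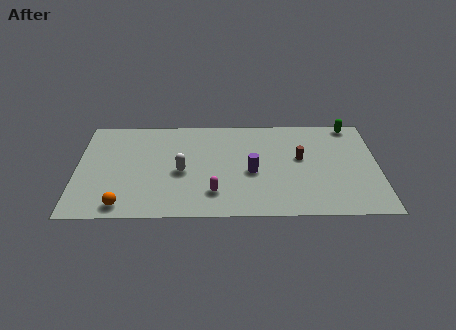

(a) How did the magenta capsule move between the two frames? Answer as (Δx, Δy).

(-3.0, -1.1)

From the two frames, the magenta capsule sits at roughly (10.6, 3.2) before and (7.6, 2.1) after.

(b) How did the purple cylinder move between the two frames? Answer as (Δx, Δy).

(0.5, 2.5)

From the two frames, the purple cylinder sits at roughly (9.2, 1.4) before and (9.7, 3.9) after.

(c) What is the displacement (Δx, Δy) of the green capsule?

(0.8, 0.4)

From the two frames, the green capsule sits at roughly (14.5, 7.7) before and (15.3, 8.1) after.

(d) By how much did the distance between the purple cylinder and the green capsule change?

-1.2

They were about 8.2 units apart before and 7.0 after — 1.2 units closer together.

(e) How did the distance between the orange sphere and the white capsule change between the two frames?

+1.6

Before: roughly 2.7 units apart; after: 4.3. That's 1.6 units further apart.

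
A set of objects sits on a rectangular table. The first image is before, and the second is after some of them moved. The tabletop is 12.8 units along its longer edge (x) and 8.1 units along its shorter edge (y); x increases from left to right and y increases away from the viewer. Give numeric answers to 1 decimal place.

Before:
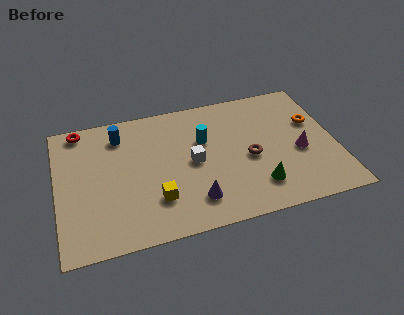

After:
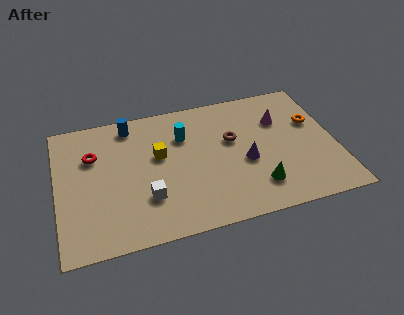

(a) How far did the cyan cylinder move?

1.0

The cyan cylinder moved from about (6.8, 5.2) to (5.9, 5.7), a distance of √(0.9² + 0.5²) ≈ 1.0.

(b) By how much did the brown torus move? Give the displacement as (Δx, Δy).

(-0.7, 1.3)

The brown torus started near (8.8, 3.6) and ended near (8.1, 4.9).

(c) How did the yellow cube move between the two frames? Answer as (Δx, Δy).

(0.3, 2.6)

The yellow cube started near (4.4, 2.2) and ended near (4.7, 4.8).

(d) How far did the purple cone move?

3.0

From (6.1, 1.7) to (8.6, 3.4), the purple cone covered √(2.5² + 1.7²) ≈ 3.0 units.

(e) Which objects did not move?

the green cone and the orange torus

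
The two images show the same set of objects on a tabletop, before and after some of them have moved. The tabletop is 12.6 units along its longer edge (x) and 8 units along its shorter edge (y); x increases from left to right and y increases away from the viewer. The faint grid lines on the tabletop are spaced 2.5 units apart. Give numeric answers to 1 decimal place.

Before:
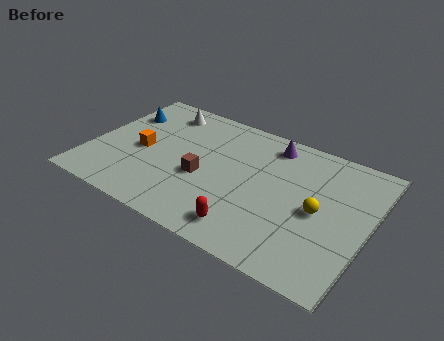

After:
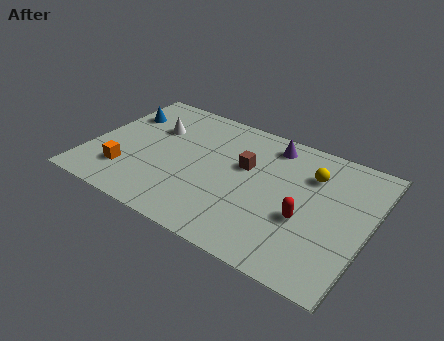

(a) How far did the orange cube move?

1.7

The orange cube moved from about (2.3, 3.7) to (1.9, 2.0), a distance of √(0.4² + 1.7²) ≈ 1.7.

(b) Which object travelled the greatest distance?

the red capsule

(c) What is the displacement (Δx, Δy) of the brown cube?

(1.7, 1.6)

The brown cube started near (5.2, 3.3) and ended near (6.9, 4.9).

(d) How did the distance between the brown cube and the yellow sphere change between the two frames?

-2.2

Before: roughly 5.2 units apart; after: 3.0. That's 2.2 units closer together.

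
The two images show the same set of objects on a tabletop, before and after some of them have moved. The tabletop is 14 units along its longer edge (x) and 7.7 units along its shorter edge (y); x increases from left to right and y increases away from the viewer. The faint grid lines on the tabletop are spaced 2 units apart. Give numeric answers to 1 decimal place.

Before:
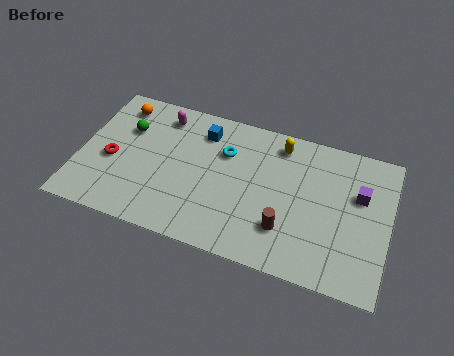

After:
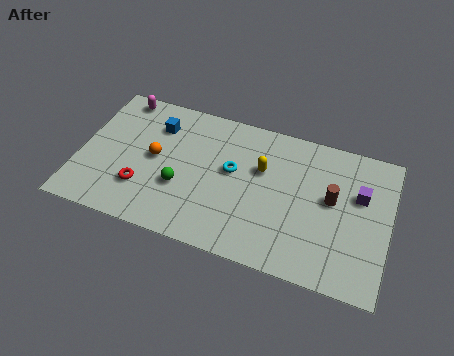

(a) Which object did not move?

the purple cube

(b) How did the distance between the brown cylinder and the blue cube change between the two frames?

+2.5

Before: roughly 5.7 units apart; after: 8.2. That's 2.5 units further apart.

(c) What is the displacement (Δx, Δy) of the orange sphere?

(1.9, -2.4)

The orange sphere started near (1.5, 6.4) and ended near (3.4, 4.0).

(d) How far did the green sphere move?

3.6

The green sphere moved from about (2.0, 5.2) to (4.7, 2.8), a distance of √(2.7² + 2.4²) ≈ 3.6.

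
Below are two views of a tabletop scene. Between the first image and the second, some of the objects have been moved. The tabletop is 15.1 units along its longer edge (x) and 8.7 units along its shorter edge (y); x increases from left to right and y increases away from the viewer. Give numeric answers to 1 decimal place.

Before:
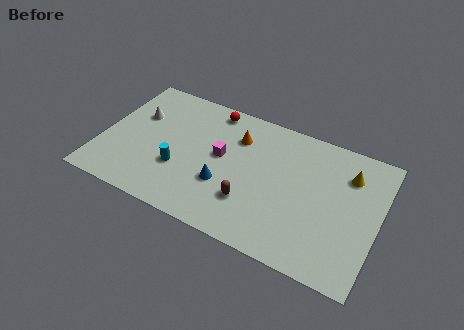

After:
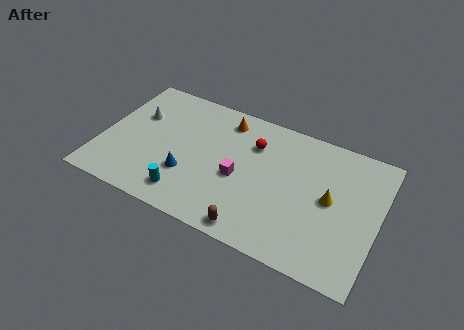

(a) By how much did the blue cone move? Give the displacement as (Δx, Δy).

(-2.0, -0.2)

From the two frames, the blue cone sits at roughly (6.9, 3.0) before and (4.9, 2.8) after.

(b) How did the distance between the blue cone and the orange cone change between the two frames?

+1.3

Before: roughly 3.4 units apart; after: 4.7. That's 1.3 units further apart.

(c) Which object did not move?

the white cone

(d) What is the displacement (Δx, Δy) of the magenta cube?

(1.1, -1.0)

From the two frames, the magenta cube sits at roughly (6.5, 4.8) before and (7.6, 3.8) after.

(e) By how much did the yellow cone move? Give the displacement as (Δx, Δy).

(-0.8, -2.0)

From the two frames, the yellow cone sits at roughly (13.3, 6.5) before and (12.5, 4.5) after.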